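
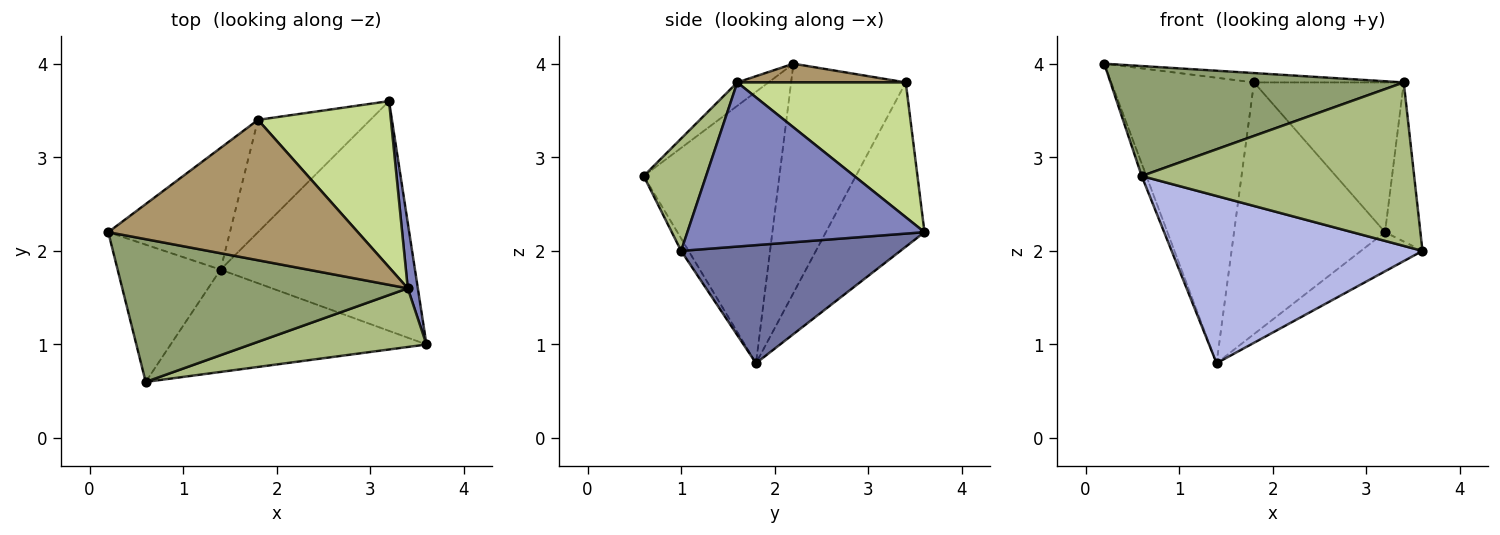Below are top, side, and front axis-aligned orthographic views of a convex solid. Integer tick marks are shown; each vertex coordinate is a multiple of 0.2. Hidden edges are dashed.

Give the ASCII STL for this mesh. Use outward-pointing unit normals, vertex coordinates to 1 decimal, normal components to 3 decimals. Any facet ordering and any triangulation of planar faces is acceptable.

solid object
 facet normal 0.514 0.144 -0.846
  outer loop
   vertex 1.4 1.8 0.8
   vertex 3.2 3.6 2.2
   vertex 3.6 1.0 2.0
  endloop
 endfacet
 facet normal 0.987 0.147 0.061
  outer loop
   vertex 3.4 1.6 3.8
   vertex 3.6 1.0 2.0
   vertex 3.2 3.6 2.2
  endloop
 endfacet
 facet normal -0.935 0.032 -0.354
  outer loop
   vertex 0.6 0.6 2.8
   vertex 0.2 2.2 4.0
   vertex 1.4 1.8 0.8
  endloop
 endfacet
 facet normal -0.025 -0.853 -0.522
  outer loop
   vertex 0.6 0.6 2.8
   vertex 1.4 1.8 0.8
   vertex 3.6 1.0 2.0
  endloop
 endfacet
 facet normal -0.065 -0.609 0.790
  outer loop
   vertex 0.6 0.6 2.8
   vertex 3.4 1.6 3.8
   vertex 0.2 2.2 4.0
  endloop
 endfacet
 facet normal 0.211 -0.920 0.330
  outer loop
   vertex 0.6 0.6 2.8
   vertex 3.6 1.0 2.0
   vertex 3.4 1.6 3.8
  endloop
 endfacet
 facet normal 0.602 0.535 0.593
  outer loop
   vertex 1.8 3.4 3.8
   vertex 3.4 1.6 3.8
   vertex 3.2 3.6 2.2
  endloop
 endfacet
 facet normal -0.512 0.784 -0.350
  outer loop
   vertex 1.8 3.4 3.8
   vertex 3.2 3.6 2.2
   vertex 1.4 1.8 0.8
  endloop
 endfacet
 facet normal 0.075 0.066 0.995
  outer loop
   vertex 1.8 3.4 3.8
   vertex 0.2 2.2 4.0
   vertex 3.4 1.6 3.8
  endloop
 endfacet
 facet normal -0.594 0.740 -0.315
  outer loop
   vertex 1.8 3.4 3.8
   vertex 1.4 1.8 0.8
   vertex 0.2 2.2 4.0
  endloop
 endfacet
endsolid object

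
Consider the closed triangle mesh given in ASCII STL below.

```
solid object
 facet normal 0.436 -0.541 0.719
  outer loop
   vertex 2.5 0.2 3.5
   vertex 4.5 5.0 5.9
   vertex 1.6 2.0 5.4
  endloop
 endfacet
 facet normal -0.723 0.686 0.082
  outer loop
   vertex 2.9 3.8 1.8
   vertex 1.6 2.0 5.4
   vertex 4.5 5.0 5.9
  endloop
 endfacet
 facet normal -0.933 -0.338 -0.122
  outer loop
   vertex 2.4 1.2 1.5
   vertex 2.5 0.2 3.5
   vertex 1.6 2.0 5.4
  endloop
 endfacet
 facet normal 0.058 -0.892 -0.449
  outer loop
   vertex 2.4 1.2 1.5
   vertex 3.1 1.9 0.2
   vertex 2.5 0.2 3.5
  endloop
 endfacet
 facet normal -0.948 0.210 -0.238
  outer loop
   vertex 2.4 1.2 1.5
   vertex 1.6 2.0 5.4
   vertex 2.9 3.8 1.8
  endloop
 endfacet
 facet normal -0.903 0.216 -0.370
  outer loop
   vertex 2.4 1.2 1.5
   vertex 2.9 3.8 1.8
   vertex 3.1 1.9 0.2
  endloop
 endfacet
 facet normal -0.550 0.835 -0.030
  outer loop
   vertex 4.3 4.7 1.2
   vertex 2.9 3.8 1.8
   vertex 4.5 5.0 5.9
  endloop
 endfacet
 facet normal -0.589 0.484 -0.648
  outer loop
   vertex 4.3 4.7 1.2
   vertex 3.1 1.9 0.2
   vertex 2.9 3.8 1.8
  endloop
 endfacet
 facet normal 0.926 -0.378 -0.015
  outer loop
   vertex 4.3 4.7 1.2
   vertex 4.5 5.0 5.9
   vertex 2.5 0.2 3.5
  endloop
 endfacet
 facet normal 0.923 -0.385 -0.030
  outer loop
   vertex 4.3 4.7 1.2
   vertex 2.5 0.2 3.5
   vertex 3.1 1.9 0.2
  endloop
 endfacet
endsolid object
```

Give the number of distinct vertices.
7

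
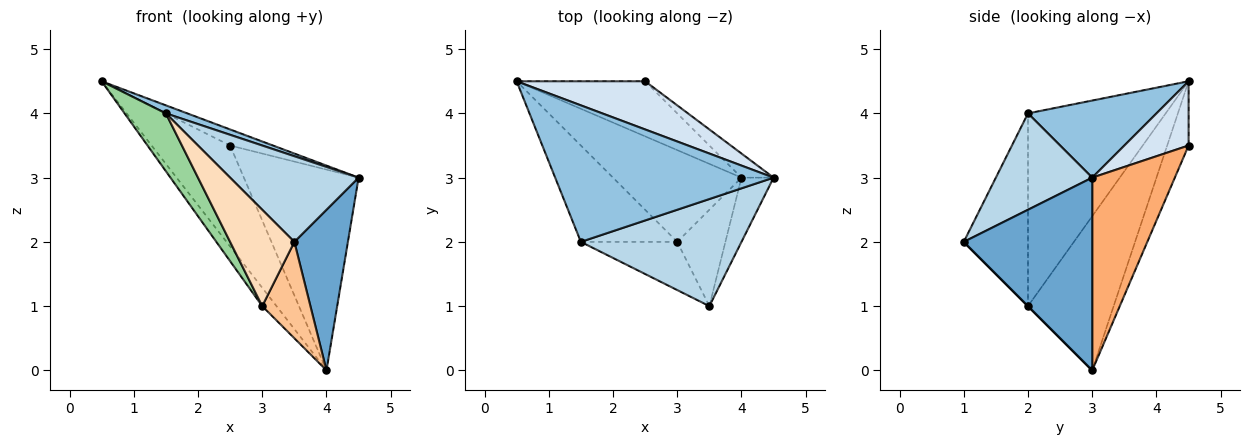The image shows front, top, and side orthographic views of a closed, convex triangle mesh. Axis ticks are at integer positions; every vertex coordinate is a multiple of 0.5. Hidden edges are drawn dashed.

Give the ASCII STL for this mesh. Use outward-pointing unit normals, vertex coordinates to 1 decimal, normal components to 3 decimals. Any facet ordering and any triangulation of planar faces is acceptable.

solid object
 facet normal 0.912 -0.380 -0.152
  outer loop
   vertex 4.0 3.0 0.0
   vertex 4.5 3.0 3.0
   vertex 3.5 1.0 2.0
  endloop
 endfacet
 facet normal 0.332 -0.055 0.942
  outer loop
   vertex 1.5 2.0 4.0
   vertex 4.5 3.0 3.0
   vertex 0.5 4.5 4.5
  endloop
 endfacet
 facet normal 0.424 -0.566 0.707
  outer loop
   vertex 1.5 2.0 4.0
   vertex 3.5 1.0 2.0
   vertex 4.5 3.0 3.0
  endloop
 endfacet
 facet normal 0.429 0.286 0.857
  outer loop
   vertex 2.5 4.5 3.5
   vertex 0.5 4.5 4.5
   vertex 4.5 3.0 3.0
  endloop
 endfacet
 facet normal -0.233 0.854 -0.466
  outer loop
   vertex 2.5 4.5 3.5
   vertex 4.0 3.0 0.0
   vertex 0.5 4.5 4.5
  endloop
 endfacet
 facet normal 0.582 0.808 -0.097
  outer loop
   vertex 2.5 4.5 3.5
   vertex 4.5 3.0 3.0
   vertex 4.0 3.0 0.0
  endloop
 endfacet
 facet normal 0.000 -0.707 -0.707
  outer loop
   vertex 3.0 2.0 1.0
   vertex 4.0 3.0 0.0
   vertex 3.5 1.0 2.0
  endloop
 endfacet
 facet normal -0.667 -0.667 -0.333
  outer loop
   vertex 3.0 2.0 1.0
   vertex 3.5 1.0 2.0
   vertex 1.5 2.0 4.0
  endloop
 endfacet
 facet normal -0.762 0.127 -0.635
  outer loop
   vertex 3.0 2.0 1.0
   vertex 0.5 4.5 4.5
   vertex 4.0 3.0 0.0
  endloop
 endfacet
 facet normal -0.864 -0.259 -0.432
  outer loop
   vertex 3.0 2.0 1.0
   vertex 1.5 2.0 4.0
   vertex 0.5 4.5 4.5
  endloop
 endfacet
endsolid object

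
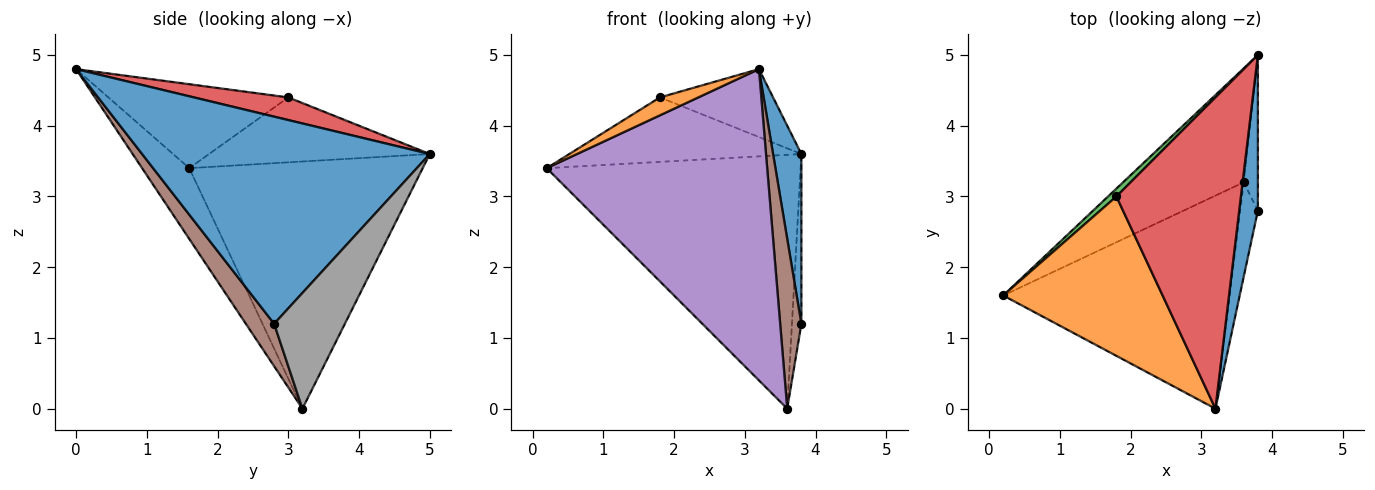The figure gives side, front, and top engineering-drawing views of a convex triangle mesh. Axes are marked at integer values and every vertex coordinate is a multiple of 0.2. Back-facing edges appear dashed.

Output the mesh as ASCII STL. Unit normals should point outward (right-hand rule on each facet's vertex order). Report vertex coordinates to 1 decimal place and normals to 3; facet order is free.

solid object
 facet normal 0.991 -0.097 0.089
  outer loop
   vertex 3.8 5.0 3.6
   vertex 3.2 0.0 4.8
   vertex 3.8 2.8 1.2
  endloop
 endfacet
 facet normal -0.464 -0.099 0.880
  outer loop
   vertex 1.8 3.0 4.4
   vertex 0.2 1.6 3.4
   vertex 3.2 0.0 4.8
  endloop
 endfacet
 facet normal -0.687 0.722 0.088
  outer loop
   vertex 1.8 3.0 4.4
   vertex 3.8 5.0 3.6
   vertex 0.2 1.6 3.4
  endloop
 endfacet
 facet normal 0.175 0.210 0.962
  outer loop
   vertex 1.8 3.0 4.4
   vertex 3.2 0.0 4.8
   vertex 3.8 5.0 3.6
  endloop
 endfacet
 facet normal -0.174 -0.813 -0.556
  outer loop
   vertex 3.6 3.2 0.0
   vertex 3.2 0.0 4.8
   vertex 0.2 1.6 3.4
  endloop
 endfacet
 facet normal 0.759 -0.569 -0.316
  outer loop
   vertex 3.6 3.2 0.0
   vertex 3.8 2.8 1.2
   vertex 3.2 0.0 4.8
  endloop
 endfacet
 facet normal -0.643 0.699 -0.314
  outer loop
   vertex 3.6 3.2 0.0
   vertex 0.2 1.6 3.4
   vertex 3.8 5.0 3.6
  endloop
 endfacet
 facet normal 0.984 0.131 -0.120
  outer loop
   vertex 3.6 3.2 0.0
   vertex 3.8 5.0 3.6
   vertex 3.8 2.8 1.2
  endloop
 endfacet
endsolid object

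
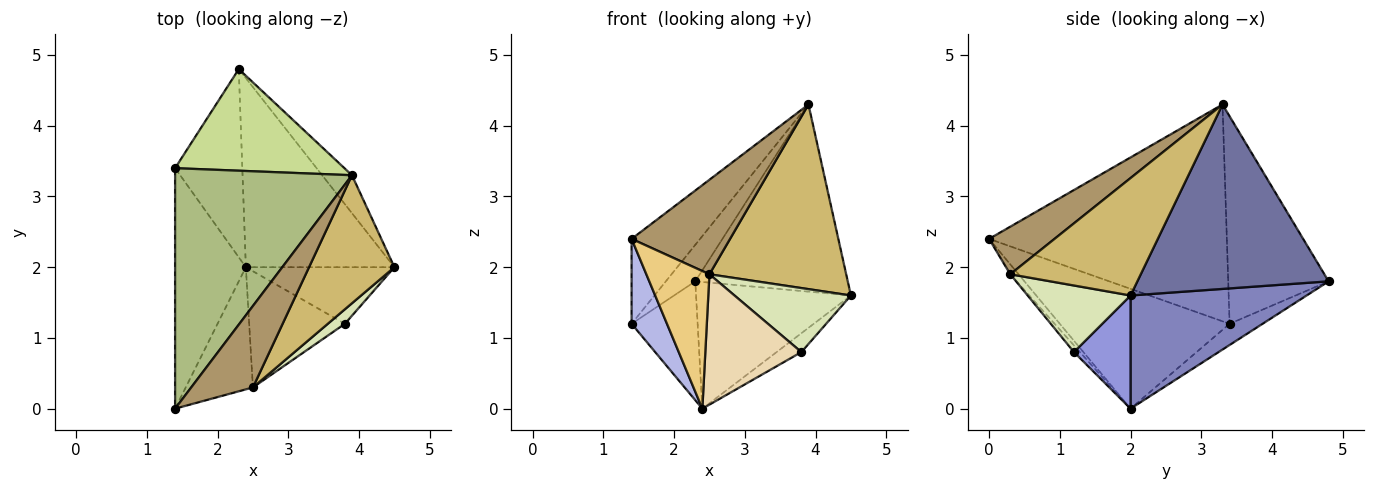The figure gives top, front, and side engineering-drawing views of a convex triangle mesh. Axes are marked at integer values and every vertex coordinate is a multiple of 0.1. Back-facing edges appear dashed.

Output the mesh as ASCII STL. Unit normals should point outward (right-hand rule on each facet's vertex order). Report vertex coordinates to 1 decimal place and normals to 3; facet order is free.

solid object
 facet normal 0.776 0.618 -0.125
  outer loop
   vertex 3.9 3.3 4.3
   vertex 4.5 2.0 1.6
   vertex 2.3 4.8 1.8
  endloop
 endfacet
 facet normal 0.535 0.470 -0.702
  outer loop
   vertex 2.4 2.0 0.0
   vertex 2.3 4.8 1.8
   vertex 4.5 2.0 1.6
  endloop
 endfacet
 facet normal 0.586 0.256 -0.769
  outer loop
   vertex 3.8 1.2 0.8
   vertex 2.4 2.0 0.0
   vertex 4.5 2.0 1.6
  endloop
 endfacet
 facet normal -0.848 -0.177 -0.500
  outer loop
   vertex 1.4 3.4 1.2
   vertex 2.4 2.0 0.0
   vertex 1.4 0.0 2.4
  endloop
 endfacet
 facet normal -0.258 0.516 -0.817
  outer loop
   vertex 1.4 3.4 1.2
   vertex 2.3 4.8 1.8
   vertex 2.4 2.0 0.0
  endloop
 endfacet
 facet normal -0.756 0.218 0.617
  outer loop
   vertex 1.4 3.4 1.2
   vertex 1.4 0.0 2.4
   vertex 3.9 3.3 4.3
  endloop
 endfacet
 facet normal -0.756 0.222 0.616
  outer loop
   vertex 1.4 3.4 1.2
   vertex 3.9 3.3 4.3
   vertex 2.3 4.8 1.8
  endloop
 endfacet
 facet normal 0.653 -0.739 0.167
  outer loop
   vertex 2.5 0.3 1.9
   vertex 3.8 1.2 0.8
   vertex 4.5 2.0 1.6
  endloop
 endfacet
 facet normal 0.450 -0.676 0.583
  outer loop
   vertex 2.5 0.3 1.9
   vertex 3.9 3.3 4.3
   vertex 1.4 0.0 2.4
  endloop
 endfacet
 facet normal 0.617 -0.647 0.448
  outer loop
   vertex 2.5 0.3 1.9
   vertex 4.5 2.0 1.6
   vertex 3.9 3.3 4.3
  endloop
 endfacet
 facet normal -0.097 -0.744 -0.661
  outer loop
   vertex 2.5 0.3 1.9
   vertex 1.4 0.0 2.4
   vertex 2.4 2.0 0.0
  endloop
 endfacet
 facet normal -0.046 -0.746 -0.665
  outer loop
   vertex 2.5 0.3 1.9
   vertex 2.4 2.0 0.0
   vertex 3.8 1.2 0.8
  endloop
 endfacet
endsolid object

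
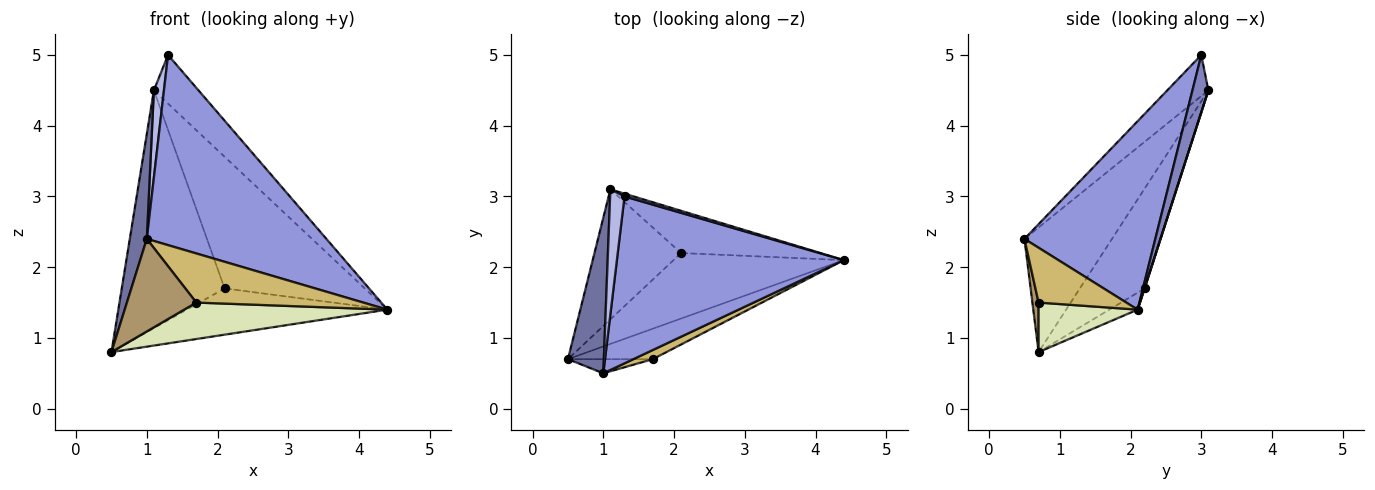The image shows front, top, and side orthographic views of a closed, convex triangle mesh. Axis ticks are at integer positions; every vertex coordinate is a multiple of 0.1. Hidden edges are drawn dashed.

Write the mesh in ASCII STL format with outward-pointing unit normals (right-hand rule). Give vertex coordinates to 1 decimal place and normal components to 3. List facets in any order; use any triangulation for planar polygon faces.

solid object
 facet normal -0.945 -0.184 0.272
  outer loop
   vertex 1.0 0.5 2.4
   vertex 1.1 3.1 4.5
   vertex 0.5 0.7 0.8
  endloop
 endfacet
 facet normal 0.336 0.940 0.054
  outer loop
   vertex 1.3 3.0 5.0
   vertex 4.4 2.1 1.4
   vertex 1.1 3.1 4.5
  endloop
 endfacet
 facet normal 0.480 -0.659 0.578
  outer loop
   vertex 1.3 3.0 5.0
   vertex 1.0 0.5 2.4
   vertex 4.4 2.1 1.4
  endloop
 endfacet
 facet normal -0.919 -0.225 0.323
  outer loop
   vertex 1.3 3.0 5.0
   vertex 1.1 3.1 4.5
   vertex 1.0 0.5 2.4
  endloop
 endfacet
 facet normal -0.081 0.575 -0.814
  outer loop
   vertex 2.1 2.2 1.7
   vertex 4.4 2.1 1.4
   vertex 0.5 0.7 0.8
  endloop
 endfacet
 facet normal -0.484 0.768 -0.420
  outer loop
   vertex 2.1 2.2 1.7
   vertex 0.5 0.7 0.8
   vertex 1.1 3.1 4.5
  endloop
 endfacet
 facet normal 0.002 0.952 -0.306
  outer loop
   vertex 2.1 2.2 1.7
   vertex 1.1 3.1 4.5
   vertex 4.4 2.1 1.4
  endloop
 endfacet
 facet normal 0.350 -0.719 -0.601
  outer loop
   vertex 1.7 0.7 1.5
   vertex 0.5 0.7 0.8
   vertex 4.4 2.1 1.4
  endloop
 endfacet
 facet normal 0.088 -0.985 -0.151
  outer loop
   vertex 1.7 0.7 1.5
   vertex 1.0 0.5 2.4
   vertex 0.5 0.7 0.8
  endloop
 endfacet
 facet normal 0.459 -0.873 0.163
  outer loop
   vertex 1.7 0.7 1.5
   vertex 4.4 2.1 1.4
   vertex 1.0 0.5 2.4
  endloop
 endfacet
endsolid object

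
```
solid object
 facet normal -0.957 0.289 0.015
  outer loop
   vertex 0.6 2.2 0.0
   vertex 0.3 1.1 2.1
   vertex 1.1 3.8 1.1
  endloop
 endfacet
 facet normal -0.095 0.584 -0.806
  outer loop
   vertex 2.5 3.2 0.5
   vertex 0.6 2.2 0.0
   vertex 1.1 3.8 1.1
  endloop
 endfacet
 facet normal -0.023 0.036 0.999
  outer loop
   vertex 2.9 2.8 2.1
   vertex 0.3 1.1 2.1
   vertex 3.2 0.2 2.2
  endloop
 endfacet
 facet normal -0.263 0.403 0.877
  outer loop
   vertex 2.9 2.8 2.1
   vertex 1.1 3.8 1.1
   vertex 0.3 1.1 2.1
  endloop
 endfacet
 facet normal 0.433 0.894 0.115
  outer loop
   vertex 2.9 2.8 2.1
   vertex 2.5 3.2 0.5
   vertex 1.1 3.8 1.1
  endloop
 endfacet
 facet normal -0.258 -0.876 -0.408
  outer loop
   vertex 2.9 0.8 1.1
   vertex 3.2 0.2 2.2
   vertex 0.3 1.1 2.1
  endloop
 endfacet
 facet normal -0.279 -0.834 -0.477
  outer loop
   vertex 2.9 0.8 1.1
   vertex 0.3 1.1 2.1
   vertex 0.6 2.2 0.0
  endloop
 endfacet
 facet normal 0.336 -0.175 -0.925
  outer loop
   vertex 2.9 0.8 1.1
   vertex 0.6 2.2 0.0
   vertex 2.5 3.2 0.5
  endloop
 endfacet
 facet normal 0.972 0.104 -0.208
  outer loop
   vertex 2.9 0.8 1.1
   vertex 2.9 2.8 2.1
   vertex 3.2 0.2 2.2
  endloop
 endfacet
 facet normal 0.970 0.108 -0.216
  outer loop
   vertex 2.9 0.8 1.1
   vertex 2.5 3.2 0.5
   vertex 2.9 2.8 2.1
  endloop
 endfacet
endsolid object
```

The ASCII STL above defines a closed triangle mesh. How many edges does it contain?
15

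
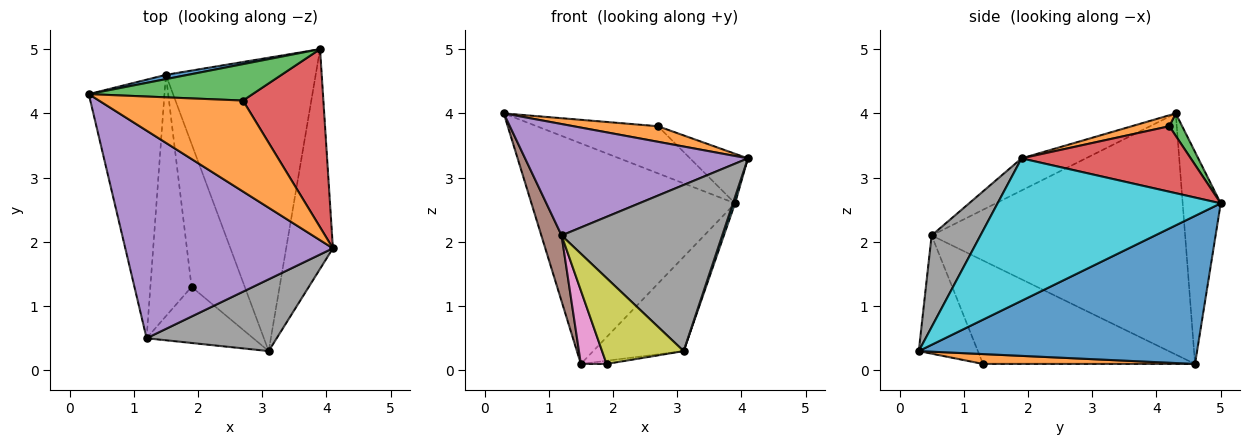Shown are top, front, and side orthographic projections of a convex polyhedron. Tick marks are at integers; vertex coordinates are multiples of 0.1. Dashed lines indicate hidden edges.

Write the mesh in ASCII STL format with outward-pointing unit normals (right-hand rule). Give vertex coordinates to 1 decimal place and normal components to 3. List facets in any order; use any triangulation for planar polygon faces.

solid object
 facet normal -0.184 0.983 0.019
  outer loop
   vertex 1.5 4.6 0.1
   vertex 0.3 4.3 4.0
   vertex 3.9 5.0 2.6
  endloop
 endfacet
 facet normal 0.075 -0.168 0.983
  outer loop
   vertex 2.7 4.2 3.8
   vertex 0.3 4.3 4.0
   vertex 4.1 1.9 3.3
  endloop
 endfacet
 facet normal 0.084 0.789 0.609
  outer loop
   vertex 2.7 4.2 3.8
   vertex 3.9 5.0 2.6
   vertex 0.3 4.3 4.0
  endloop
 endfacet
 facet normal 0.617 0.211 0.758
  outer loop
   vertex 2.7 4.2 3.8
   vertex 4.1 1.9 3.3
   vertex 3.9 5.0 2.6
  endloop
 endfacet
 facet normal -0.135 -0.469 0.873
  outer loop
   vertex 1.2 0.5 2.1
   vertex 4.1 1.9 3.3
   vertex 0.3 4.3 4.0
  endloop
 endfacet
 facet normal -0.951 -0.076 -0.299
  outer loop
   vertex 1.2 0.5 2.1
   vertex 0.3 4.3 4.0
   vertex 1.5 4.6 0.1
  endloop
 endfacet
 facet normal -0.923 -0.112 -0.368
  outer loop
   vertex 1.2 0.5 2.1
   vertex 1.5 4.6 0.1
   vertex 1.9 1.3 0.1
  endloop
 endfacet
 facet normal 0.269 -0.884 0.382
  outer loop
   vertex 3.1 0.3 0.3
   vertex 4.1 1.9 3.3
   vertex 1.2 0.5 2.1
  endloop
 endfacet
 facet normal -0.519 -0.716 -0.468
  outer loop
   vertex 3.1 0.3 0.3
   vertex 1.2 0.5 2.1
   vertex 1.9 1.3 0.1
  endloop
 endfacet
 facet normal 0.950 -0.009 -0.312
  outer loop
   vertex 3.1 0.3 0.3
   vertex 3.9 5.0 2.6
   vertex 4.1 1.9 3.3
  endloop
 endfacet
 facet normal 0.685 0.223 -0.693
  outer loop
   vertex 3.1 0.3 0.3
   vertex 1.5 4.6 0.1
   vertex 3.9 5.0 2.6
  endloop
 endfacet
 facet normal 0.182 0.022 -0.983
  outer loop
   vertex 3.1 0.3 0.3
   vertex 1.9 1.3 0.1
   vertex 1.5 4.6 0.1
  endloop
 endfacet
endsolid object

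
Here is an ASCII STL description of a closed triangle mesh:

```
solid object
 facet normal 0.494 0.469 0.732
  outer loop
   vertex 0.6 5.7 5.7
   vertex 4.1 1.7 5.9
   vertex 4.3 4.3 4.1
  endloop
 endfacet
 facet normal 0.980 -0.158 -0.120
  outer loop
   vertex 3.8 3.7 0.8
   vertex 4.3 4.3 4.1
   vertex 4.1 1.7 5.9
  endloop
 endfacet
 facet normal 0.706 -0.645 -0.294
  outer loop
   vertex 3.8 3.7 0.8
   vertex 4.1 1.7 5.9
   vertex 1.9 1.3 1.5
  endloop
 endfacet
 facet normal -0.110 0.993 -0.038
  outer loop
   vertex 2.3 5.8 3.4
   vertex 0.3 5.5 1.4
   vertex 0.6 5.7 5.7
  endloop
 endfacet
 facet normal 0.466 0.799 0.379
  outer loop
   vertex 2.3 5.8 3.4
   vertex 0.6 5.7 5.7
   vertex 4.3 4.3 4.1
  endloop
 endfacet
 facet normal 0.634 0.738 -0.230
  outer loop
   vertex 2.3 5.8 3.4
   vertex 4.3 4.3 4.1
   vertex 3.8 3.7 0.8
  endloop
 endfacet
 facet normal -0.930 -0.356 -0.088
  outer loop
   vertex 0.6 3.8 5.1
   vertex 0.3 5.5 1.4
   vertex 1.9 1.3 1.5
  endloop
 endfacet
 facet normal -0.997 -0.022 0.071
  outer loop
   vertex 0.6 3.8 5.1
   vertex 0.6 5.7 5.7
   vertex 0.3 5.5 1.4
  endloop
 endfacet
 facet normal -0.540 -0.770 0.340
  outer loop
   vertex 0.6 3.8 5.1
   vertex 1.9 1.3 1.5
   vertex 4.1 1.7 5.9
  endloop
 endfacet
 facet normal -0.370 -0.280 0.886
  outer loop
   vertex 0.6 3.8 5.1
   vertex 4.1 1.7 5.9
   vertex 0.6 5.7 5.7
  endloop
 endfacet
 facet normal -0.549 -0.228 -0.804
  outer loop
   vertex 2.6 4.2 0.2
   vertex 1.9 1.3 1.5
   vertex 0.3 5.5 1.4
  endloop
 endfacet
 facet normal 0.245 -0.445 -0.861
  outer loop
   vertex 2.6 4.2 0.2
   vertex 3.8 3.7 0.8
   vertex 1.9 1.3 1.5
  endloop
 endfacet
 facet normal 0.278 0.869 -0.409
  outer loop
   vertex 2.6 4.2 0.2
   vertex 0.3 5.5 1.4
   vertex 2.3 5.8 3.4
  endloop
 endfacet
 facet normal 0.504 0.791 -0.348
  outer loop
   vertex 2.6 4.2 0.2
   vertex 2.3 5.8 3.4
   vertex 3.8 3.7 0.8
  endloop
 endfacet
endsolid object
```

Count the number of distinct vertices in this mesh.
9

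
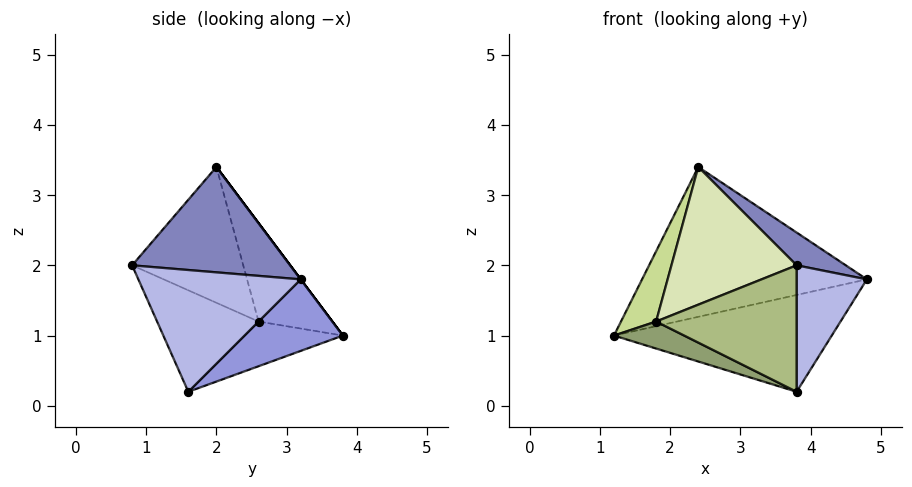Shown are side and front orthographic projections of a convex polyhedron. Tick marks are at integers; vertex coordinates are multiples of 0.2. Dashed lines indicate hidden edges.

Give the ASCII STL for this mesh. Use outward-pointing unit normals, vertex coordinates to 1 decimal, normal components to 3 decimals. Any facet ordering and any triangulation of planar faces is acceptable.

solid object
 facet normal 0.000 0.800 0.600
  outer loop
   vertex 2.4 2.0 3.4
   vertex 4.8 3.2 1.8
   vertex 1.2 3.8 1.0
  endloop
 endfacet
 facet normal 0.608 -0.189 0.771
  outer loop
   vertex 2.4 2.0 3.4
   vertex 3.8 0.8 2.0
   vertex 4.8 3.2 1.8
  endloop
 endfacet
 facet normal 0.268 0.593 -0.760
  outer loop
   vertex 3.8 1.6 0.2
   vertex 1.2 3.8 1.0
   vertex 4.8 3.2 1.8
  endloop
 endfacet
 facet normal 0.904 -0.391 -0.174
  outer loop
   vertex 3.8 1.6 0.2
   vertex 4.8 3.2 1.8
   vertex 3.8 0.8 2.0
  endloop
 endfacet
 facet normal -0.562 -0.402 -0.723
  outer loop
   vertex 1.8 2.6 1.2
   vertex 1.2 3.8 1.0
   vertex 3.8 1.6 0.2
  endloop
 endfacet
 facet normal -0.551 -0.763 -0.339
  outer loop
   vertex 1.8 2.6 1.2
   vertex 3.8 1.6 0.2
   vertex 3.8 0.8 2.0
  endloop
 endfacet
 facet normal -0.895 -0.426 0.128
  outer loop
   vertex 1.8 2.6 1.2
   vertex 2.4 2.0 3.4
   vertex 1.2 3.8 1.0
  endloop
 endfacet
 facet normal -0.664 -0.748 -0.023
  outer loop
   vertex 1.8 2.6 1.2
   vertex 3.8 0.8 2.0
   vertex 2.4 2.0 3.4
  endloop
 endfacet
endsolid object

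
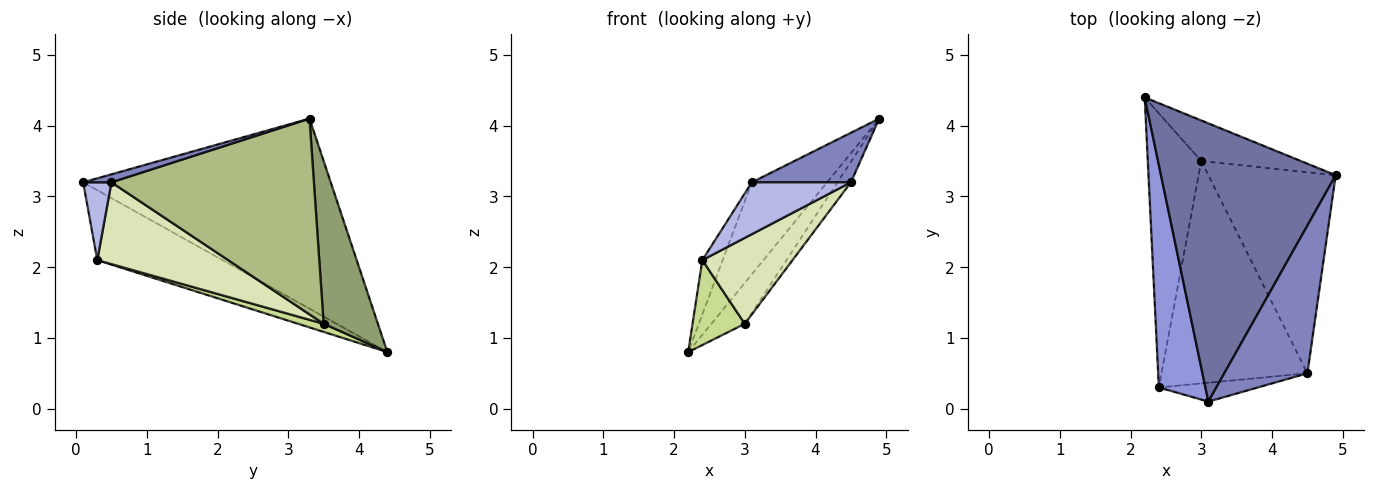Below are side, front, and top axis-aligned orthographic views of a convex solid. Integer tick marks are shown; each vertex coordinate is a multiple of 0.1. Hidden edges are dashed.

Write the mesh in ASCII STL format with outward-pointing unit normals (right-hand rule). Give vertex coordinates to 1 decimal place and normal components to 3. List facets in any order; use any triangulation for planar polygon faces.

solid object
 facet normal -0.718 0.218 0.661
  outer loop
   vertex 3.1 0.1 3.2
   vertex 4.9 3.3 4.1
   vertex 2.2 4.4 0.8
  endloop
 endfacet
 facet normal 0.090 -0.316 0.944
  outer loop
   vertex 4.5 0.5 3.2
   vertex 4.9 3.3 4.1
   vertex 3.1 0.1 3.2
  endloop
 endfacet
 facet normal -0.825 0.134 0.549
  outer loop
   vertex 2.4 0.3 2.1
   vertex 3.1 0.1 3.2
   vertex 2.2 4.4 0.8
  endloop
 endfacet
 facet normal 0.259 -0.908 -0.330
  outer loop
   vertex 2.4 0.3 2.1
   vertex 4.5 0.5 3.2
   vertex 3.1 0.1 3.2
  endloop
 endfacet
 facet normal 0.755 0.465 -0.462
  outer loop
   vertex 3.0 3.5 1.2
   vertex 2.2 4.4 0.8
   vertex 4.9 3.3 4.1
  endloop
 endfacet
 facet normal 0.837 0.055 -0.545
  outer loop
   vertex 3.0 3.5 1.2
   vertex 4.9 3.3 4.1
   vertex 4.5 0.5 3.2
  endloop
 endfacet
 facet normal 0.143 -0.293 -0.945
  outer loop
   vertex 3.0 3.5 1.2
   vertex 2.4 0.3 2.1
   vertex 2.2 4.4 0.8
  endloop
 endfacet
 facet normal 0.463 -0.319 -0.827
  outer loop
   vertex 3.0 3.5 1.2
   vertex 4.5 0.5 3.2
   vertex 2.4 0.3 2.1
  endloop
 endfacet
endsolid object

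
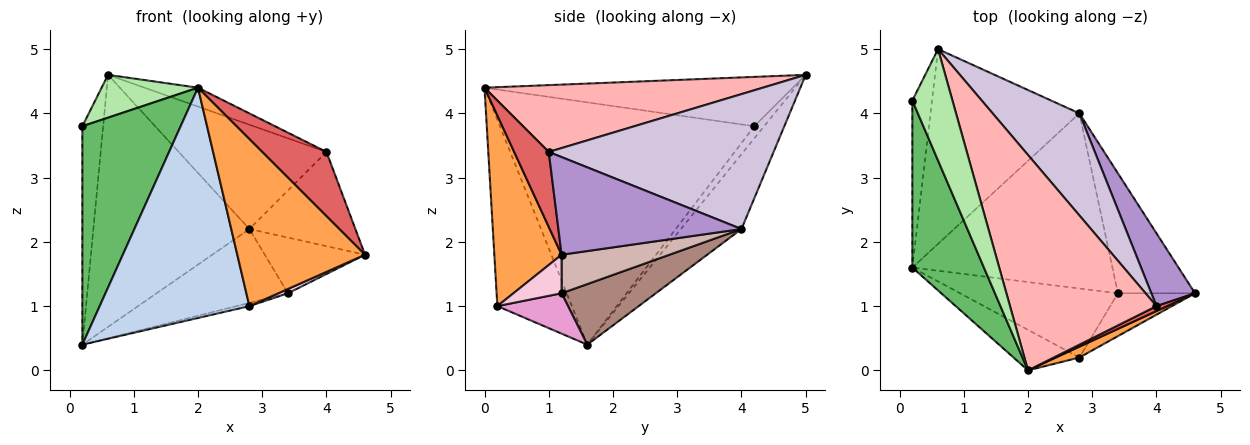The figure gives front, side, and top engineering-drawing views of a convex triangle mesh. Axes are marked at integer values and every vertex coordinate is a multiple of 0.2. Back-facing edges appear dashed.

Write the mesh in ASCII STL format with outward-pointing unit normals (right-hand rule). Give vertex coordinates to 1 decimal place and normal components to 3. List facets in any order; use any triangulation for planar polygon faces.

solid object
 facet normal -0.294 0.756 -0.584
  outer loop
   vertex 2.8 4.0 2.2
   vertex 0.2 1.6 0.4
   vertex 0.6 5.0 4.6
  endloop
 endfacet
 facet normal -0.440 -0.884 -0.156
  outer loop
   vertex 2.8 0.2 1.0
   vertex 2.0 0.0 4.4
   vertex 0.2 1.6 0.4
  endloop
 endfacet
 facet normal 0.465 -0.883 0.057
  outer loop
   vertex 2.8 0.2 1.0
   vertex 4.6 1.2 1.8
   vertex 2.0 0.0 4.4
  endloop
 endfacet
 facet normal -0.350 0.744 -0.569
  outer loop
   vertex 0.2 4.2 3.8
   vertex 0.6 5.0 4.6
   vertex 0.2 1.6 0.4
  endloop
 endfacet
 facet normal -0.899 -0.347 0.266
  outer loop
   vertex 0.2 4.2 3.8
   vertex 0.2 1.6 0.4
   vertex 2.0 0.0 4.4
  endloop
 endfacet
 facet normal -0.754 -0.236 0.613
  outer loop
   vertex 0.2 4.2 3.8
   vertex 2.0 0.0 4.4
   vertex 0.6 5.0 4.6
  endloop
 endfacet
 facet normal 0.473 -0.878 0.068
  outer loop
   vertex 4.0 1.0 3.4
   vertex 2.0 0.0 4.4
   vertex 4.6 1.2 1.8
  endloop
 endfacet
 facet normal 0.414 0.080 0.907
  outer loop
   vertex 4.0 1.0 3.4
   vertex 0.6 5.0 4.6
   vertex 2.0 0.0 4.4
  endloop
 endfacet
 facet normal 0.807 0.467 0.361
  outer loop
   vertex 4.0 1.0 3.4
   vertex 4.6 1.2 1.8
   vertex 2.8 4.0 2.2
  endloop
 endfacet
 facet normal 0.736 0.484 0.473
  outer loop
   vertex 4.0 1.0 3.4
   vertex 2.8 4.0 2.2
   vertex 0.6 5.0 4.6
  endloop
 endfacet
 facet normal 0.269 0.375 -0.887
  outer loop
   vertex 3.4 1.2 1.2
   vertex 0.2 1.6 0.4
   vertex 2.8 4.0 2.2
  endloop
 endfacet
 facet normal 0.413 0.384 -0.826
  outer loop
   vertex 3.4 1.2 1.2
   vertex 2.8 4.0 2.2
   vertex 4.6 1.2 1.8
  endloop
 endfacet
 facet normal 0.248 0.045 -0.968
  outer loop
   vertex 3.4 1.2 1.2
   vertex 2.8 0.2 1.0
   vertex 0.2 1.6 0.4
  endloop
 endfacet
 facet normal 0.445 -0.089 -0.891
  outer loop
   vertex 3.4 1.2 1.2
   vertex 4.6 1.2 1.8
   vertex 2.8 0.2 1.0
  endloop
 endfacet
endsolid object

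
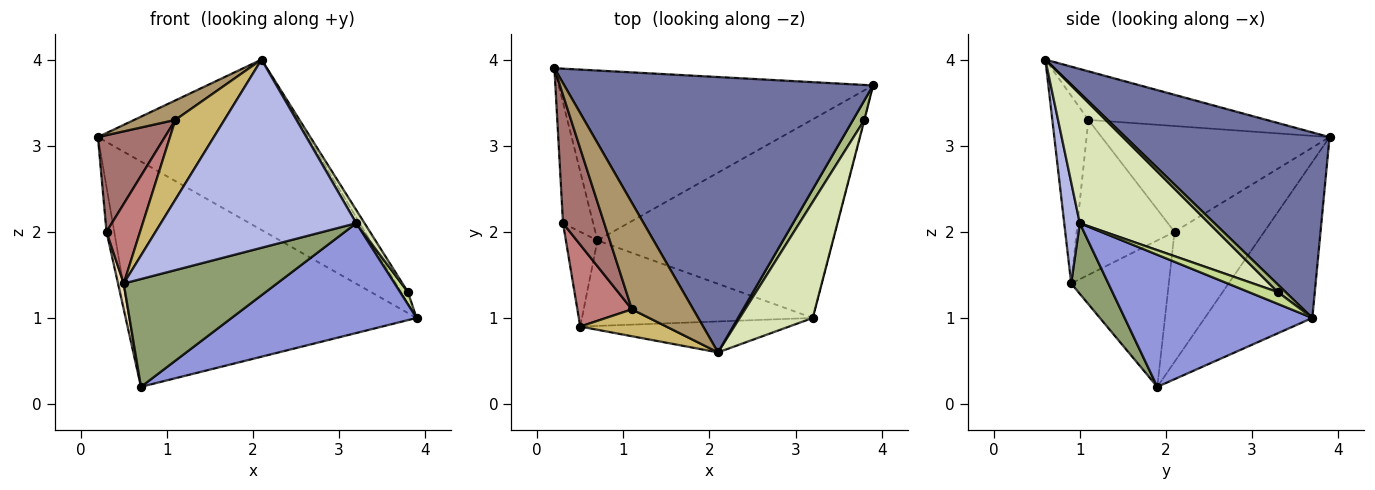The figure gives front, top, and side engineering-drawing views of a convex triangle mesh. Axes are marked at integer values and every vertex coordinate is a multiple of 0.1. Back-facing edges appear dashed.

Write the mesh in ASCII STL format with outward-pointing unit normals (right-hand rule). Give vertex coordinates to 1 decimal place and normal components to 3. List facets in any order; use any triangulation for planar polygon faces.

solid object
 facet normal 0.455 0.469 0.757
  outer loop
   vertex 2.1 0.6 4.0
   vertex 3.9 3.7 1.0
   vertex 0.2 3.9 3.1
  endloop
 endfacet
 facet normal -0.286 0.765 -0.577
  outer loop
   vertex 0.7 1.9 0.2
   vertex 0.2 3.9 3.1
   vertex 3.9 3.7 1.0
  endloop
 endfacet
 facet normal 0.441 -0.434 -0.786
  outer loop
   vertex 3.2 1.0 2.1
   vertex 0.7 1.9 0.2
   vertex 3.9 3.7 1.0
  endloop
 endfacet
 facet normal 0.078 -0.984 -0.162
  outer loop
   vertex 0.5 0.9 1.4
   vertex 3.2 1.0 2.1
   vertex 2.1 0.6 4.0
  endloop
 endfacet
 facet normal 0.187 -0.770 -0.610
  outer loop
   vertex 0.5 0.9 1.4
   vertex 0.7 1.9 0.2
   vertex 3.2 1.0 2.1
  endloop
 endfacet
 facet normal 0.494 0.439 0.750
  outer loop
   vertex 3.8 3.3 1.3
   vertex 3.9 3.7 1.0
   vertex 2.1 0.6 4.0
  endloop
 endfacet
 facet normal 0.965 -0.261 -0.026
  outer loop
   vertex 3.8 3.3 1.3
   vertex 3.2 1.0 2.1
   vertex 3.9 3.7 1.0
  endloop
 endfacet
 facet normal 0.869 -0.056 0.491
  outer loop
   vertex 3.8 3.3 1.3
   vertex 2.1 0.6 4.0
   vertex 3.2 1.0 2.1
  endloop
 endfacet
 facet normal -0.614 -0.142 0.776
  outer loop
   vertex 1.1 1.1 3.3
   vertex 2.1 0.6 4.0
   vertex 0.2 3.9 3.1
  endloop
 endfacet
 facet normal -0.572 -0.777 0.262
  outer loop
   vertex 1.1 1.1 3.3
   vertex 0.5 0.9 1.4
   vertex 2.1 0.6 4.0
  endloop
 endfacet
 facet normal -0.971 0.084 -0.225
  outer loop
   vertex 0.3 2.1 2.0
   vertex 0.2 3.9 3.1
   vertex 0.7 1.9 0.2
  endloop
 endfacet
 facet normal -0.976 -0.057 -0.210
  outer loop
   vertex 0.3 2.1 2.0
   vertex 0.7 1.9 0.2
   vertex 0.5 0.9 1.4
  endloop
 endfacet
 facet normal -0.899 -0.264 0.350
  outer loop
   vertex 0.3 2.1 2.0
   vertex 1.1 1.1 3.3
   vertex 0.2 3.9 3.1
  endloop
 endfacet
 facet normal -0.898 -0.308 0.316
  outer loop
   vertex 0.3 2.1 2.0
   vertex 0.5 0.9 1.4
   vertex 1.1 1.1 3.3
  endloop
 endfacet
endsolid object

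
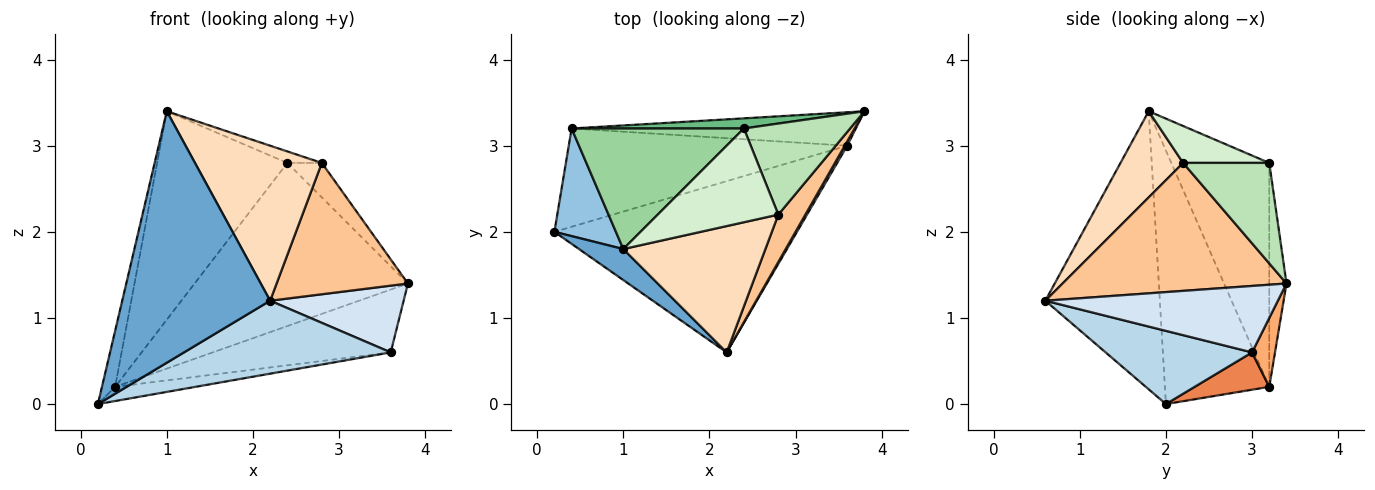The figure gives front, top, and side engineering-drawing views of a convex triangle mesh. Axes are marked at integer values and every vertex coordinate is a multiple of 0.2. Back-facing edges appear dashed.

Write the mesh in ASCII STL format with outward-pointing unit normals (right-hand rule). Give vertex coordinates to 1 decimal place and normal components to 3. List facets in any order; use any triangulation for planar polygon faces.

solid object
 facet normal -0.609 -0.787 0.097
  outer loop
   vertex 1.0 1.8 3.4
   vertex 0.2 2.0 0.0
   vertex 2.2 0.6 1.2
  endloop
 endfacet
 facet normal -0.965 0.122 0.234
  outer loop
   vertex 0.4 3.2 0.2
   vertex 0.2 2.0 0.0
   vertex 1.0 1.8 3.4
  endloop
 endfacet
 facet normal 0.268 -0.378 -0.886
  outer loop
   vertex 3.6 3.0 0.6
   vertex 2.2 0.6 1.2
   vertex 0.2 2.0 0.0
  endloop
 endfacet
 facet normal 0.867 -0.498 0.032
  outer loop
   vertex 3.6 3.0 0.6
   vertex 3.8 3.4 1.4
   vertex 2.2 0.6 1.2
  endloop
 endfacet
 facet normal 0.131 0.142 -0.981
  outer loop
   vertex 3.6 3.0 0.6
   vertex 0.2 2.0 0.0
   vertex 0.4 3.2 0.2
  endloop
 endfacet
 facet normal 0.113 0.877 -0.467
  outer loop
   vertex 3.6 3.0 0.6
   vertex 0.4 3.2 0.2
   vertex 3.8 3.4 1.4
  endloop
 endfacet
 facet normal 0.849 -0.498 0.180
  outer loop
   vertex 2.8 2.2 2.8
   vertex 2.2 0.6 1.2
   vertex 3.8 3.4 1.4
  endloop
 endfacet
 facet normal 0.358 -0.724 0.590
  outer loop
   vertex 2.8 2.2 2.8
   vertex 1.0 1.8 3.4
   vertex 2.2 0.6 1.2
  endloop
 endfacet
 facet normal -0.080 0.995 0.062
  outer loop
   vertex 2.4 3.2 2.8
   vertex 3.8 3.4 1.4
   vertex 0.4 3.2 0.2
  endloop
 endfacet
 facet normal -0.546 0.725 0.420
  outer loop
   vertex 2.4 3.2 2.8
   vertex 0.4 3.2 0.2
   vertex 1.0 1.8 3.4
  endloop
 endfacet
 facet normal 0.663 0.265 0.700
  outer loop
   vertex 2.4 3.2 2.8
   vertex 2.8 2.2 2.8
   vertex 3.8 3.4 1.4
  endloop
 endfacet
 facet normal 0.291 0.116 0.950
  outer loop
   vertex 2.4 3.2 2.8
   vertex 1.0 1.8 3.4
   vertex 2.8 2.2 2.8
  endloop
 endfacet
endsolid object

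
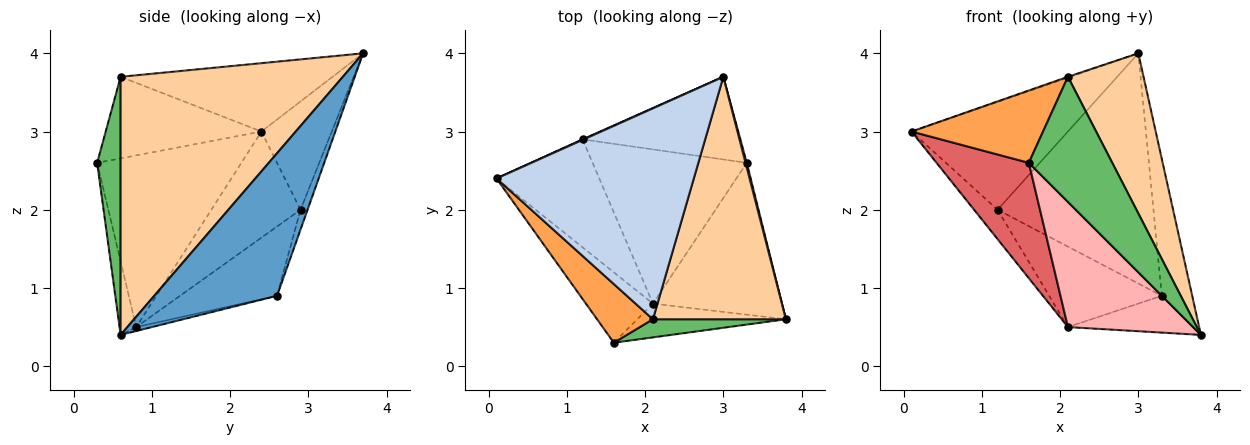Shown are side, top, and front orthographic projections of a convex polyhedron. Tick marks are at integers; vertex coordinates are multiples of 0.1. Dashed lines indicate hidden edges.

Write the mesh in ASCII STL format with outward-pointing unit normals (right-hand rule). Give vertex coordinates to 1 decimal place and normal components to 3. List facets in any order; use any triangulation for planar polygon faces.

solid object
 facet normal 0.971 0.241 0.009
  outer loop
   vertex 3.3 2.6 0.9
   vertex 3.0 3.7 4.0
   vertex 3.8 0.6 0.4
  endloop
 endfacet
 facet normal -0.327 0.004 0.945
  outer loop
   vertex 2.1 0.6 3.7
   vertex 3.0 3.7 4.0
   vertex 0.1 2.4 3.0
  endloop
 endfacet
 facet normal -0.677 -0.572 0.464
  outer loop
   vertex 2.1 0.6 3.7
   vertex 0.1 2.4 3.0
   vertex 1.6 0.3 2.6
  endloop
 endfacet
 facet normal 0.851 -0.289 0.438
  outer loop
   vertex 2.1 0.6 3.7
   vertex 3.8 0.6 0.4
   vertex 3.0 3.7 4.0
  endloop
 endfacet
 facet normal 0.268 -0.953 0.138
  outer loop
   vertex 2.1 0.6 3.7
   vertex 1.6 0.3 2.6
   vertex 3.8 0.6 0.4
  endloop
 endfacet
 facet normal -0.029 0.235 -0.971
  outer loop
   vertex 2.1 0.8 0.5
   vertex 3.3 2.6 0.9
   vertex 3.8 0.6 0.4
  endloop
 endfacet
 facet normal -0.800 -0.512 -0.312
  outer loop
   vertex 2.1 0.8 0.5
   vertex 1.6 0.3 2.6
   vertex 0.1 2.4 3.0
  endloop
 endfacet
 facet normal -0.128 -0.958 -0.258
  outer loop
   vertex 2.1 0.8 0.5
   vertex 3.8 0.6 0.4
   vertex 1.6 0.3 2.6
  endloop
 endfacet
 facet normal -0.706 0.186 -0.684
  outer loop
   vertex 1.2 2.9 2.0
   vertex 2.1 0.8 0.5
   vertex 0.1 2.4 3.0
  endloop
 endfacet
 facet normal -0.370 0.430 -0.824
  outer loop
   vertex 1.2 2.9 2.0
   vertex 3.3 2.6 0.9
   vertex 2.1 0.8 0.5
  endloop
 endfacet
 facet normal -0.410 0.912 0.005
  outer loop
   vertex 1.2 2.9 2.0
   vertex 0.1 2.4 3.0
   vertex 3.0 3.7 4.0
  endloop
 endfacet
 facet normal -0.043 0.940 -0.338
  outer loop
   vertex 1.2 2.9 2.0
   vertex 3.0 3.7 4.0
   vertex 3.3 2.6 0.9
  endloop
 endfacet
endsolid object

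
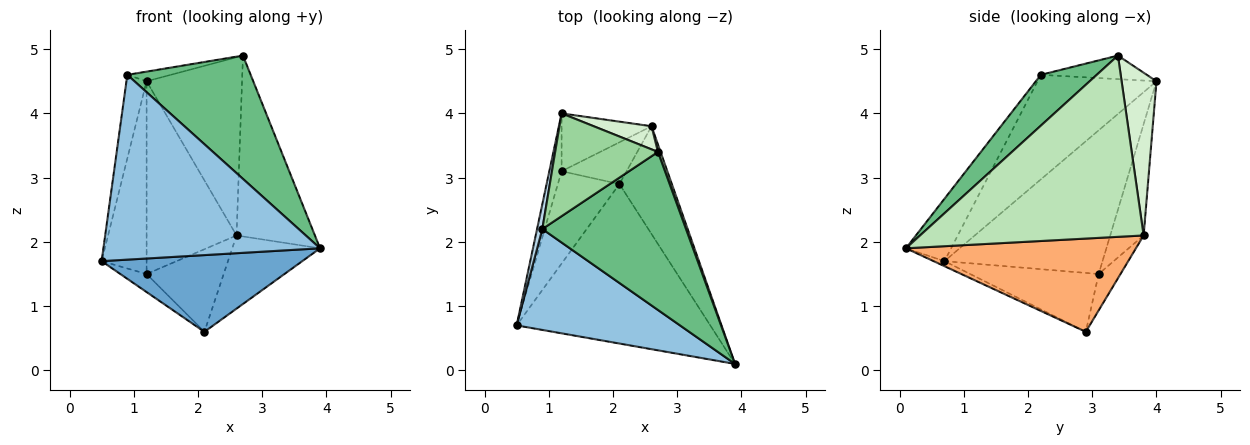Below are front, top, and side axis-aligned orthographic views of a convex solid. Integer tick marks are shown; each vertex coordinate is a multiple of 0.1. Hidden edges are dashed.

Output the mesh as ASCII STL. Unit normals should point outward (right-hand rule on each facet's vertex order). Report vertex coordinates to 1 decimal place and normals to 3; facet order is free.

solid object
 facet normal -0.023 -0.433 -0.901
  outer loop
   vertex 2.1 2.9 0.6
   vertex 3.9 0.1 1.9
   vertex 0.5 0.7 1.7
  endloop
 endfacet
 facet normal -0.180 -0.863 0.471
  outer loop
   vertex 0.9 2.2 4.6
   vertex 0.5 0.7 1.7
   vertex 3.9 0.1 1.9
  endloop
 endfacet
 facet normal -0.985 0.167 0.050
  outer loop
   vertex 0.9 2.2 4.6
   vertex 1.2 4.0 4.5
   vertex 0.5 0.7 1.7
  endloop
 endfacet
 facet normal -0.959 0.273 -0.082
  outer loop
   vertex 1.2 3.1 1.5
   vertex 0.5 0.7 1.7
   vertex 1.2 4.0 4.5
  endloop
 endfacet
 facet normal -0.684 0.140 -0.716
  outer loop
   vertex 1.2 3.1 1.5
   vertex 2.1 2.9 0.6
   vertex 0.5 0.7 1.7
  endloop
 endfacet
 facet normal 0.827 0.316 -0.465
  outer loop
   vertex 2.6 3.8 2.1
   vertex 3.9 0.1 1.9
   vertex 2.1 2.9 0.6
  endloop
 endfacet
 facet normal -0.335 0.902 -0.271
  outer loop
   vertex 2.6 3.8 2.1
   vertex 1.2 3.1 1.5
   vertex 1.2 4.0 4.5
  endloop
 endfacet
 facet normal -0.245 0.865 -0.437
  outer loop
   vertex 2.6 3.8 2.1
   vertex 2.1 2.9 0.6
   vertex 1.2 3.1 1.5
  endloop
 endfacet
 facet normal 0.269 -0.593 0.759
  outer loop
   vertex 2.7 3.4 4.9
   vertex 0.9 2.2 4.6
   vertex 3.9 0.1 1.9
  endloop
 endfacet
 facet normal -0.222 0.091 0.971
  outer loop
   vertex 2.7 3.4 4.9
   vertex 1.2 4.0 4.5
   vertex 0.9 2.2 4.6
  endloop
 endfacet
 facet normal 0.944 0.331 0.014
  outer loop
   vertex 2.7 3.4 4.9
   vertex 3.9 0.1 1.9
   vertex 2.6 3.8 2.1
  endloop
 endfacet
 facet normal 0.341 0.932 0.121
  outer loop
   vertex 2.7 3.4 4.9
   vertex 2.6 3.8 2.1
   vertex 1.2 4.0 4.5
  endloop
 endfacet
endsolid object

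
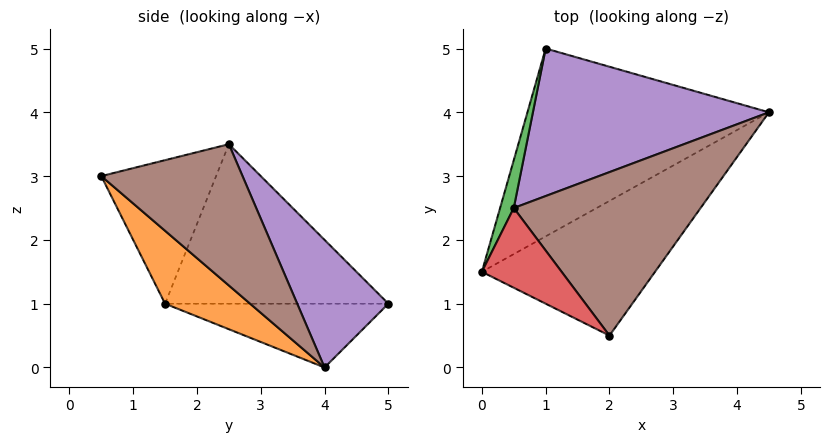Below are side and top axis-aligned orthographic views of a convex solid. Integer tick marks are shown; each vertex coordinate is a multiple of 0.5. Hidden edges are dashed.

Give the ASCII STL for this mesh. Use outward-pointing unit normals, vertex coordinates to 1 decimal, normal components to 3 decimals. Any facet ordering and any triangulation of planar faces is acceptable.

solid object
 facet normal -0.255 0.073 -0.964
  outer loop
   vertex 1.0 5.0 1.0
   vertex 4.5 4.0 0.0
   vertex 0.0 1.5 1.0
  endloop
 endfacet
 facet normal 0.265 -0.730 -0.630
  outer loop
   vertex 2.0 0.5 3.0
   vertex 0.0 1.5 1.0
   vertex 4.5 4.0 0.0
  endloop
 endfacet
 facet normal -0.958 0.274 0.082
  outer loop
   vertex 0.5 2.5 3.5
   vertex 1.0 5.0 1.0
   vertex 0.0 1.5 1.0
  endloop
 endfacet
 facet normal -0.690 -0.614 0.383
  outer loop
   vertex 0.5 2.5 3.5
   vertex 0.0 1.5 1.0
   vertex 2.0 0.5 3.0
  endloop
 endfacet
 facet normal 0.374 0.617 0.692
  outer loop
   vertex 0.5 2.5 3.5
   vertex 4.5 4.0 0.0
   vertex 1.0 5.0 1.0
  endloop
 endfacet
 facet normal 0.585 0.245 0.773
  outer loop
   vertex 0.5 2.5 3.5
   vertex 2.0 0.5 3.0
   vertex 4.5 4.0 0.0
  endloop
 endfacet
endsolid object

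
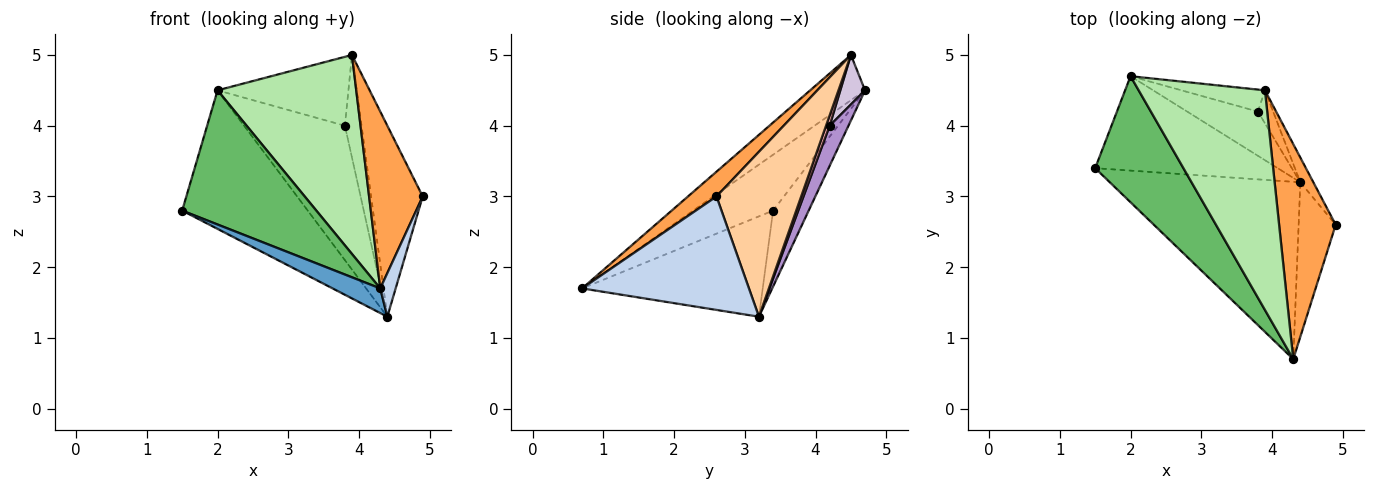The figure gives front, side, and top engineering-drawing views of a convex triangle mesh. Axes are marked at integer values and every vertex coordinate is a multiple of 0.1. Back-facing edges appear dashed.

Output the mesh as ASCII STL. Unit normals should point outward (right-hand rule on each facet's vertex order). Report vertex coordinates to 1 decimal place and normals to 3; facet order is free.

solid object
 facet normal -0.463 -0.122 -0.878
  outer loop
   vertex 4.4 3.2 1.3
   vertex 4.3 0.7 1.7
   vertex 1.5 3.4 2.8
  endloop
 endfacet
 facet normal 0.947 -0.087 -0.309
  outer loop
   vertex 4.4 3.2 1.3
   vertex 4.9 2.6 3.0
   vertex 4.3 0.7 1.7
  endloop
 endfacet
 facet normal 0.320 -0.602 0.732
  outer loop
   vertex 3.9 4.5 5.0
   vertex 4.3 0.7 1.7
   vertex 4.9 2.6 3.0
  endloop
 endfacet
 facet normal 0.852 0.519 -0.067
  outer loop
   vertex 3.9 4.5 5.0
   vertex 4.9 2.6 3.0
   vertex 4.4 3.2 1.3
  endloop
 endfacet
 facet normal -0.398 -0.669 0.628
  outer loop
   vertex 2.0 4.7 4.5
   vertex 1.5 3.4 2.8
   vertex 4.3 0.7 1.7
  endloop
 endfacet
 facet normal -0.257 -0.649 0.716
  outer loop
   vertex 2.0 4.7 4.5
   vertex 4.3 0.7 1.7
   vertex 3.9 4.5 5.0
  endloop
 endfacet
 facet normal -0.228 0.805 -0.548
  outer loop
   vertex 2.0 4.7 4.5
   vertex 4.4 3.2 1.3
   vertex 1.5 3.4 2.8
  endloop
 endfacet
 facet normal 0.204 0.932 -0.300
  outer loop
   vertex 3.8 4.2 4.0
   vertex 3.9 4.5 5.0
   vertex 4.4 3.2 1.3
  endloop
 endfacet
 facet normal 0.174 0.935 -0.308
  outer loop
   vertex 3.8 4.2 4.0
   vertex 4.4 3.2 1.3
   vertex 2.0 4.7 4.5
  endloop
 endfacet
 facet normal 0.177 0.938 -0.299
  outer loop
   vertex 3.8 4.2 4.0
   vertex 2.0 4.7 4.5
   vertex 3.9 4.5 5.0
  endloop
 endfacet
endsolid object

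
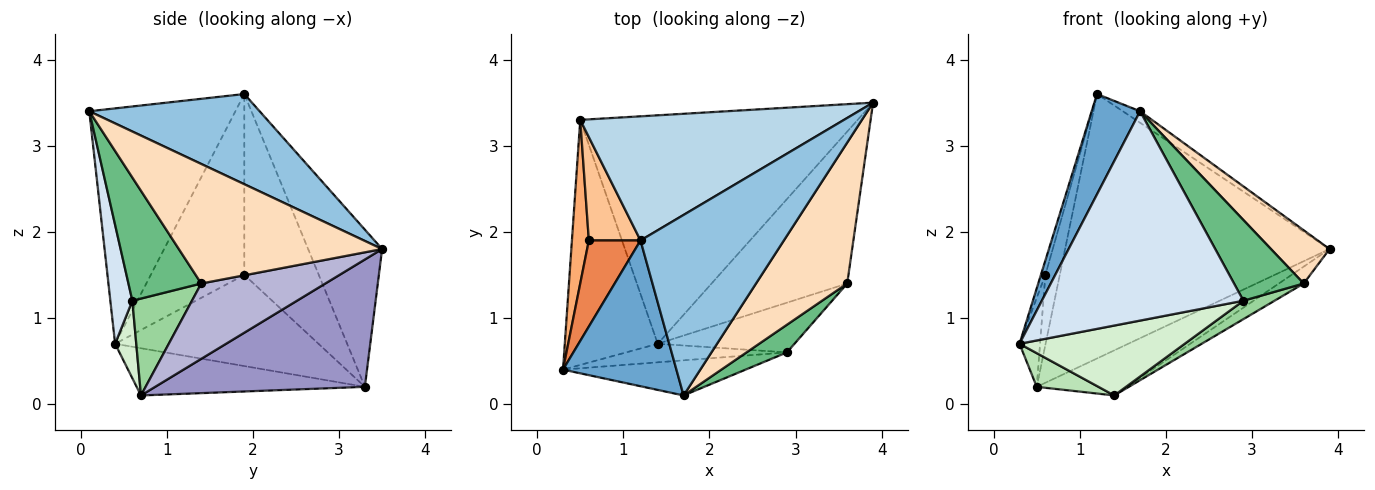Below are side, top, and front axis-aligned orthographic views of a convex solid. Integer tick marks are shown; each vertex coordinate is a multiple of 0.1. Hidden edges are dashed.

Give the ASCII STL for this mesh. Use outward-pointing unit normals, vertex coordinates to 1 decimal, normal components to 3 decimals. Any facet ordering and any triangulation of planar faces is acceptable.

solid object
 facet normal -0.863 -0.286 0.416
  outer loop
   vertex 1.2 1.9 3.6
   vertex 0.3 0.4 0.7
   vertex 1.7 0.1 3.4
  endloop
 endfacet
 facet normal 0.532 0.054 0.845
  outer loop
   vertex 1.2 1.9 3.6
   vertex 1.7 0.1 3.4
   vertex 3.9 3.5 1.8
  endloop
 endfacet
 facet normal -0.245 0.878 0.412
  outer loop
   vertex 0.5 3.3 0.2
   vertex 1.2 1.9 3.6
   vertex 3.9 3.5 1.8
  endloop
 endfacet
 facet normal 0.107 -0.981 -0.164
  outer loop
   vertex 2.9 0.6 1.2
   vertex 1.7 0.1 3.4
   vertex 0.3 0.4 0.7
  endloop
 endfacet
 facet normal -0.961 0.046 0.274
  outer loop
   vertex 0.6 1.9 1.5
   vertex 0.3 0.4 0.7
   vertex 1.2 1.9 3.6
  endloop
 endfacet
 facet normal -0.978 0.099 0.182
  outer loop
   vertex 0.6 1.9 1.5
   vertex 0.5 3.3 0.2
   vertex 0.3 0.4 0.7
  endloop
 endfacet
 facet normal -0.945 0.183 0.270
  outer loop
   vertex 0.6 1.9 1.5
   vertex 1.2 1.9 3.6
   vertex 0.5 3.3 0.2
  endloop
 endfacet
 facet normal 0.775 -0.223 0.591
  outer loop
   vertex 3.6 1.4 1.4
   vertex 3.9 3.5 1.8
   vertex 1.7 0.1 3.4
  endloop
 endfacet
 facet normal 0.703 -0.673 0.231
  outer loop
   vertex 3.6 1.4 1.4
   vertex 1.7 0.1 3.4
   vertex 2.9 0.6 1.2
  endloop
 endfacet
 facet normal 0.554 -0.289 -0.781
  outer loop
   vertex 1.4 0.7 0.1
   vertex 3.6 1.4 1.4
   vertex 2.9 0.6 1.2
  endloop
 endfacet
 facet normal -0.450 -0.122 -0.885
  outer loop
   vertex 1.4 0.7 0.1
   vertex 0.3 0.4 0.7
   vertex 0.5 3.3 0.2
  endloop
 endfacet
 facet normal 0.123 -0.959 -0.255
  outer loop
   vertex 1.4 0.7 0.1
   vertex 2.9 0.6 1.2
   vertex 0.3 0.4 0.7
  endloop
 endfacet
 facet normal 0.411 0.177 -0.895
  outer loop
   vertex 1.4 0.7 0.1
   vertex 0.5 3.3 0.2
   vertex 3.9 3.5 1.8
  endloop
 endfacet
 facet normal 0.483 0.097 -0.870
  outer loop
   vertex 1.4 0.7 0.1
   vertex 3.9 3.5 1.8
   vertex 3.6 1.4 1.4
  endloop
 endfacet
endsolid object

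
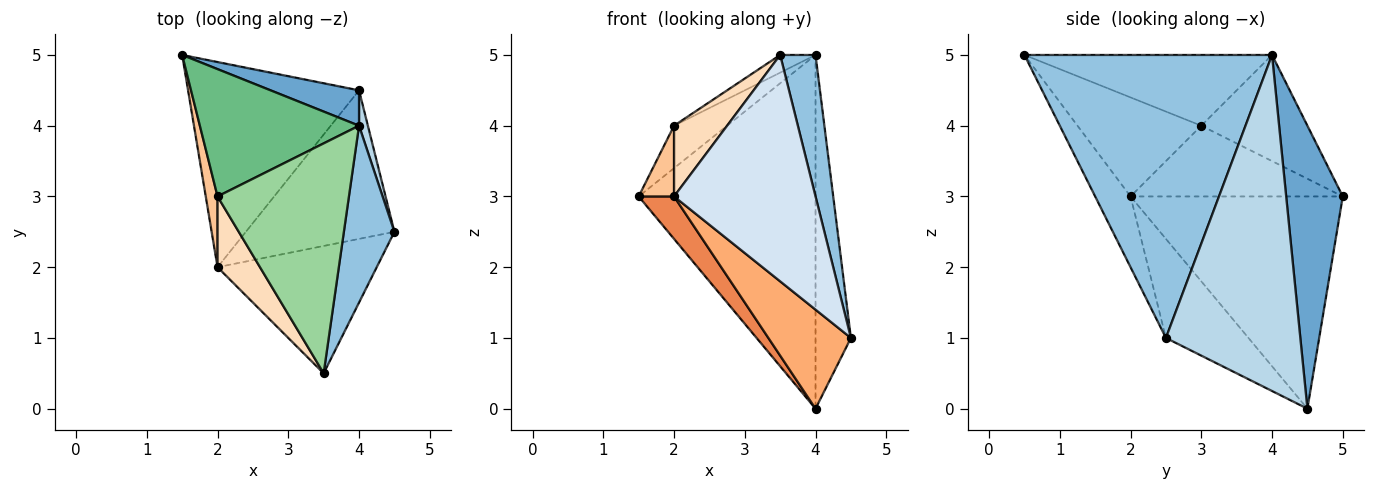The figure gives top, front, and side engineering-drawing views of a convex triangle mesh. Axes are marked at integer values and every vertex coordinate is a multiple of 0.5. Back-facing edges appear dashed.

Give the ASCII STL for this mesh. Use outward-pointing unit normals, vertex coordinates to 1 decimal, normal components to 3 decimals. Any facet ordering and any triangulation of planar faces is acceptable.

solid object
 facet normal 0.303 0.948 0.095
  outer loop
   vertex 4.0 4.0 5.0
   vertex 4.0 4.5 0.0
   vertex 1.5 5.0 3.0
  endloop
 endfacet
 facet normal 0.975 -0.139 0.174
  outer loop
   vertex 4.0 4.0 5.0
   vertex 3.5 0.5 5.0
   vertex 4.5 2.5 1.0
  endloop
 endfacet
 facet normal 0.967 0.254 0.025
  outer loop
   vertex 4.0 4.0 5.0
   vertex 4.5 2.5 1.0
   vertex 4.0 4.5 0.0
  endloop
 endfacet
 facet normal -0.213 -0.852 -0.479
  outer loop
   vertex 2.0 2.0 3.0
   vertex 4.5 2.5 1.0
   vertex 3.5 0.5 5.0
  endloop
 endfacet
 facet normal -0.772 -0.129 -0.622
  outer loop
   vertex 2.0 2.0 3.0
   vertex 1.5 5.0 3.0
   vertex 4.0 4.5 0.0
  endloop
 endfacet
 facet normal -0.485 -0.485 -0.728
  outer loop
   vertex 2.0 2.0 3.0
   vertex 4.0 4.5 0.0
   vertex 4.5 2.5 1.0
  endloop
 endfacet
 facet normal -0.973 -0.162 0.162
  outer loop
   vertex 2.0 3.0 4.0
   vertex 1.5 5.0 3.0
   vertex 2.0 2.0 3.0
  endloop
 endfacet
 facet normal -0.855 -0.367 0.367
  outer loop
   vertex 2.0 3.0 4.0
   vertex 2.0 2.0 3.0
   vertex 3.5 0.5 5.0
  endloop
 endfacet
 facet normal -0.535 0.267 0.802
  outer loop
   vertex 2.0 3.0 4.0
   vertex 4.0 4.0 5.0
   vertex 1.5 5.0 3.0
  endloop
 endfacet
 facet normal -0.473 0.068 0.878
  outer loop
   vertex 2.0 3.0 4.0
   vertex 3.5 0.5 5.0
   vertex 4.0 4.0 5.0
  endloop
 endfacet
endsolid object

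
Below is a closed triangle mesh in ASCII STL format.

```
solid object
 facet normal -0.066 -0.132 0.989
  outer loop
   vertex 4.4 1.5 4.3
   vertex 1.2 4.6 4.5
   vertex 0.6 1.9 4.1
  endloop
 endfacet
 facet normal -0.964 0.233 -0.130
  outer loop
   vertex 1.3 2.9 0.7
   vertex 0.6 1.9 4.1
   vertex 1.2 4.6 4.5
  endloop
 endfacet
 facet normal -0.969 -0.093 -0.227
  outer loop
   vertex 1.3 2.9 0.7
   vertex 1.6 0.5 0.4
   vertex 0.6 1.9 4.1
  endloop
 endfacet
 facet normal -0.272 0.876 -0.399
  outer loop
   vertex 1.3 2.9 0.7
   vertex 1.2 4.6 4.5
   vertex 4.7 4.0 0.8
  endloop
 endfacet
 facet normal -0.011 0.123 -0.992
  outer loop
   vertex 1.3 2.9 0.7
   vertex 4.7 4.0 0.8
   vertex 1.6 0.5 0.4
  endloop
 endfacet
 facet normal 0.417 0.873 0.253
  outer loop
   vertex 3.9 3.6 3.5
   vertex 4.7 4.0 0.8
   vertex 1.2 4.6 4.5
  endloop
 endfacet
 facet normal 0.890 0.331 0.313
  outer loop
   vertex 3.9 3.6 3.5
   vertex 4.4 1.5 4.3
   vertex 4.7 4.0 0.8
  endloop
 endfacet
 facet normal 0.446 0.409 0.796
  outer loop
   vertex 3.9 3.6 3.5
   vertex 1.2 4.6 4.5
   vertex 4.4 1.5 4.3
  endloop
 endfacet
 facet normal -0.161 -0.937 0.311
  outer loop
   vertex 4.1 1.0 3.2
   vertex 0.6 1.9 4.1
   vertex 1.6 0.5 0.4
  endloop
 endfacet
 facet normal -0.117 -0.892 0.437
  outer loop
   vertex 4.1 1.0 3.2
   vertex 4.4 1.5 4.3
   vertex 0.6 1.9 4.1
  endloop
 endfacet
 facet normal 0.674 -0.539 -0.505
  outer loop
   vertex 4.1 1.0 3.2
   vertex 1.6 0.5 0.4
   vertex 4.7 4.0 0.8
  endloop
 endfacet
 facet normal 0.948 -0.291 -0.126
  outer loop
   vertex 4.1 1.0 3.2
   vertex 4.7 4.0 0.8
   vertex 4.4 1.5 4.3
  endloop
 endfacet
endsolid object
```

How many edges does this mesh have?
18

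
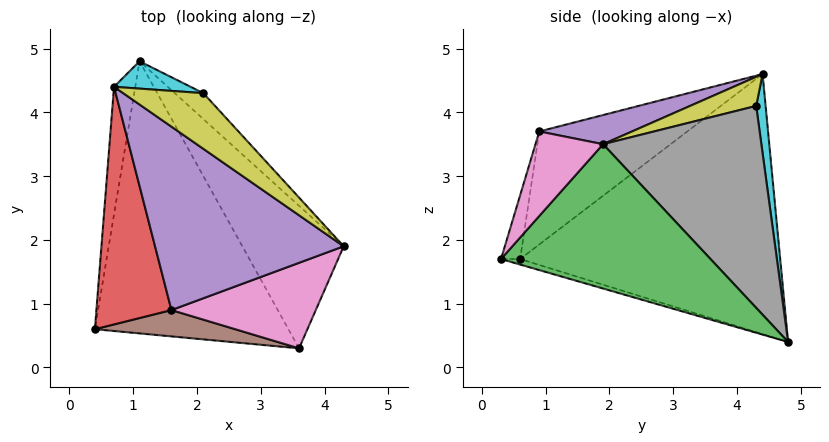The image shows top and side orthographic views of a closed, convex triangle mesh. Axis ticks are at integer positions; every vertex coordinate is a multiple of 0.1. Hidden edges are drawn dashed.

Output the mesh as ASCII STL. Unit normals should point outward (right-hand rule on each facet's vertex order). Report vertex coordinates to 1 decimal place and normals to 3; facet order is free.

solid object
 facet normal -0.987 0.140 -0.081
  outer loop
   vertex 0.7 4.4 4.6
   vertex 1.1 4.8 0.4
   vertex 0.4 0.6 1.7
  endloop
 endfacet
 facet normal -0.027 -0.291 -0.956
  outer loop
   vertex 3.6 0.3 1.7
   vertex 0.4 0.6 1.7
   vertex 1.1 4.8 0.4
  endloop
 endfacet
 facet normal 0.786 0.277 -0.552
  outer loop
   vertex 3.6 0.3 1.7
   vertex 1.1 4.8 0.4
   vertex 4.3 1.9 3.5
  endloop
 endfacet
 facet normal -0.785 -0.336 0.521
  outer loop
   vertex 1.6 0.9 3.7
   vertex 0.7 4.4 4.6
   vertex 0.4 0.6 1.7
  endloop
 endfacet
 facet normal 0.149 -0.210 0.966
  outer loop
   vertex 1.6 0.9 3.7
   vertex 4.3 1.9 3.5
   vertex 0.7 4.4 4.6
  endloop
 endfacet
 facet normal -0.091 -0.975 0.201
  outer loop
   vertex 1.6 0.9 3.7
   vertex 0.4 0.6 1.7
   vertex 3.6 0.3 1.7
  endloop
 endfacet
 facet normal 0.325 -0.766 0.555
  outer loop
   vertex 1.6 0.9 3.7
   vertex 3.6 0.3 1.7
   vertex 4.3 1.9 3.5
  endloop
 endfacet
 facet normal 0.720 0.686 -0.102
  outer loop
   vertex 2.1 4.3 4.1
   vertex 4.3 1.9 3.5
   vertex 1.1 4.8 0.4
  endloop
 endfacet
 facet normal 0.340 0.078 0.937
  outer loop
   vertex 2.1 4.3 4.1
   vertex 0.7 4.4 4.6
   vertex 4.3 1.9 3.5
  endloop
 endfacet
 facet normal 0.108 0.989 0.104
  outer loop
   vertex 2.1 4.3 4.1
   vertex 1.1 4.8 0.4
   vertex 0.7 4.4 4.6
  endloop
 endfacet
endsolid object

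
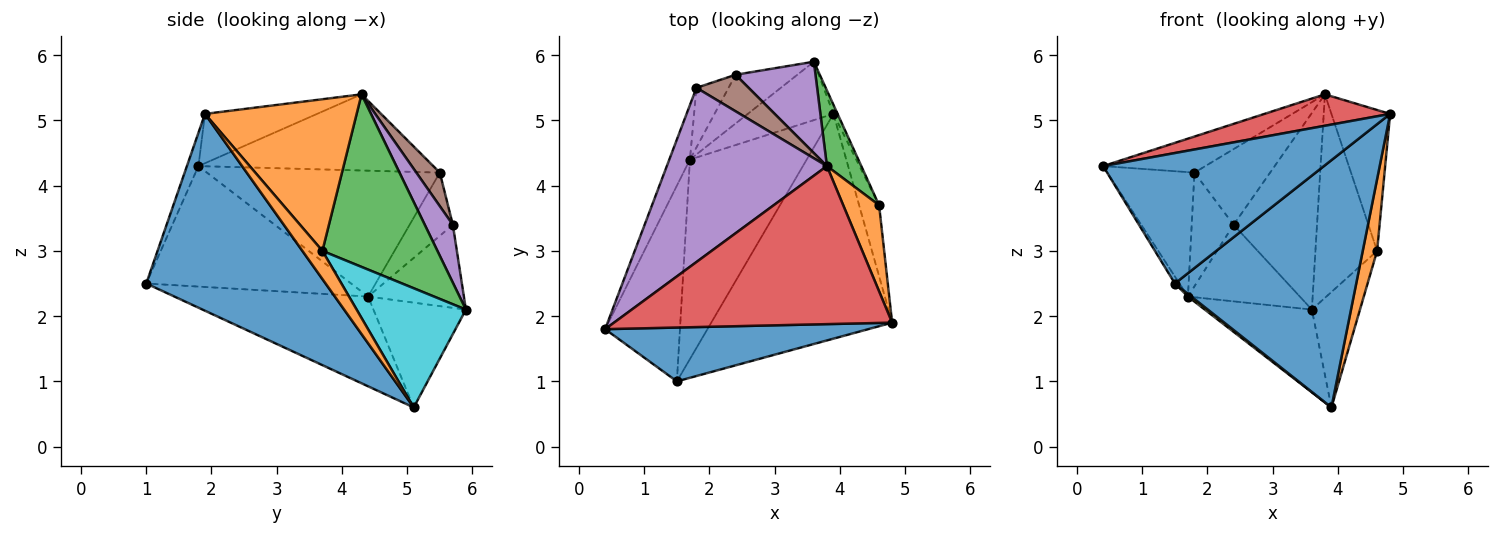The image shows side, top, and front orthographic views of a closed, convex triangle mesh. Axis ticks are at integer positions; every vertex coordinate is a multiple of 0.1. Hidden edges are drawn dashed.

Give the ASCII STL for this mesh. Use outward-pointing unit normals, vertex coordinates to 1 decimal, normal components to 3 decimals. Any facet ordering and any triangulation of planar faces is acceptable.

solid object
 facet normal -0.048 -0.923 0.381
  outer loop
   vertex 1.5 1.0 2.5
   vertex 4.8 1.9 5.1
   vertex 0.4 1.8 4.3
  endloop
 endfacet
 facet normal 0.911 0.353 0.215
  outer loop
   vertex 3.8 4.3 5.4
   vertex 4.8 1.9 5.1
   vertex 4.6 3.7 3.0
  endloop
 endfacet
 facet normal 0.868 0.465 0.173
  outer loop
   vertex 3.8 4.3 5.4
   vertex 4.6 3.7 3.0
   vertex 3.6 5.9 2.1
  endloop
 endfacet
 facet normal -0.171 -0.192 0.966
  outer loop
   vertex 3.8 4.3 5.4
   vertex 0.4 1.8 4.3
   vertex 4.8 1.9 5.1
  endloop
 endfacet
 facet normal -0.422 0.184 0.888
  outer loop
   vertex 3.8 4.3 5.4
   vertex 1.8 5.5 4.2
   vertex 0.4 1.8 4.3
  endloop
 endfacet
 facet normal -0.849 0.019 -0.527
  outer loop
   vertex 1.7 4.4 2.3
   vertex 1.5 1.0 2.5
   vertex 0.4 1.8 4.3
  endloop
 endfacet
 facet normal -0.926 0.346 -0.152
  outer loop
   vertex 1.7 4.4 2.3
   vertex 0.4 1.8 4.3
   vertex 1.8 5.5 4.2
  endloop
 endfacet
 facet normal -0.577 0.667 -0.471
  outer loop
   vertex 3.9 5.1 0.6
   vertex 1.7 4.4 2.3
   vertex 3.6 5.9 2.1
  endloop
 endfacet
 facet normal -0.609 -0.011 -0.793
  outer loop
   vertex 3.9 5.1 0.6
   vertex 1.5 1.0 2.5
   vertex 1.7 4.4 2.3
  endloop
 endfacet
 facet normal 0.915 0.403 -0.032
  outer loop
   vertex 3.9 5.1 0.6
   vertex 3.6 5.9 2.1
   vertex 4.6 3.7 3.0
  endloop
 endfacet
 facet normal 0.591 -0.597 -0.543
  outer loop
   vertex 3.9 5.1 0.6
   vertex 4.8 1.9 5.1
   vertex 1.5 1.0 2.5
  endloop
 endfacet
 facet normal 0.704 -0.505 -0.500
  outer loop
   vertex 3.9 5.1 0.6
   vertex 4.6 3.7 3.0
   vertex 4.8 1.9 5.1
  endloop
 endfacet
 facet normal -0.586 0.684 -0.435
  outer loop
   vertex 2.4 5.7 3.4
   vertex 3.6 5.9 2.1
   vertex 1.7 4.4 2.3
  endloop
 endfacet
 facet normal -0.675 0.653 -0.343
  outer loop
   vertex 2.4 5.7 3.4
   vertex 1.7 4.4 2.3
   vertex 1.8 5.5 4.2
  endloop
 endfacet
 facet normal 0.292 0.867 0.403
  outer loop
   vertex 2.4 5.7 3.4
   vertex 3.8 4.3 5.4
   vertex 3.6 5.9 2.1
  endloop
 endfacet
 facet normal 0.269 0.867 0.419
  outer loop
   vertex 2.4 5.7 3.4
   vertex 1.8 5.5 4.2
   vertex 3.8 4.3 5.4
  endloop
 endfacet
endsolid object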